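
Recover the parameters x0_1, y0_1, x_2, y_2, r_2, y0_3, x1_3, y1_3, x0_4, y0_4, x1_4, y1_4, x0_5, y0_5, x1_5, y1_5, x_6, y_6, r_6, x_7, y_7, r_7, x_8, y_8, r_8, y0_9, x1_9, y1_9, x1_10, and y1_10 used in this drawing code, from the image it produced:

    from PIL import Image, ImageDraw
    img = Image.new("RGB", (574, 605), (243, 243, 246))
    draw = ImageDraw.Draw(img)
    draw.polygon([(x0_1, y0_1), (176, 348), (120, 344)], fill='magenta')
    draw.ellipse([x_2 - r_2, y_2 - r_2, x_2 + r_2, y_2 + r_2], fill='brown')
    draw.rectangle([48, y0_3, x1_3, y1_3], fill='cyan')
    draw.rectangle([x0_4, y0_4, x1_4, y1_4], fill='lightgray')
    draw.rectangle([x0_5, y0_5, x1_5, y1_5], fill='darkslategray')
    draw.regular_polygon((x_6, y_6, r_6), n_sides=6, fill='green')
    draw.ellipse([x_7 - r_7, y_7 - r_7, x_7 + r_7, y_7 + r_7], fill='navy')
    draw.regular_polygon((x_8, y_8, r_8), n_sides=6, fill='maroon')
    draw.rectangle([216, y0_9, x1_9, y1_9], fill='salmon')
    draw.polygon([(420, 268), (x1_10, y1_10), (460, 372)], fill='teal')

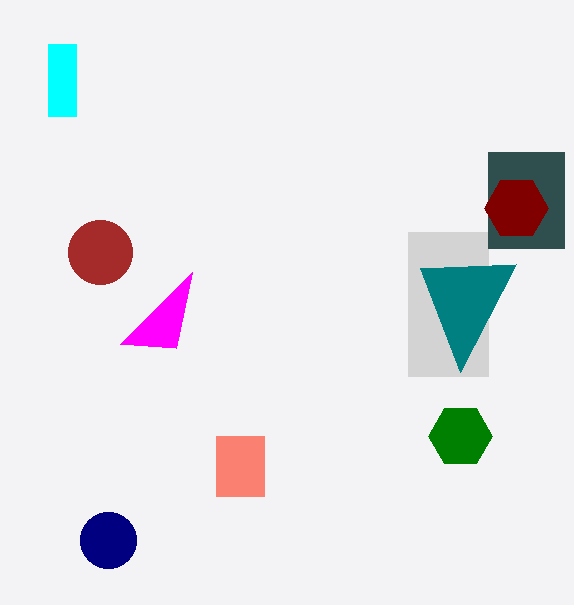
x0_1 = 192
y0_1 = 272
x_2 = 100
y_2 = 252
r_2 = 32
y0_3 = 44
x1_3 = 76
y1_3 = 116
x0_4 = 408
y0_4 = 232
x1_4 = 488
y1_4 = 376
x0_5 = 488
y0_5 = 152
x1_5 = 564
y1_5 = 248
x_6 = 460
y_6 = 436
r_6 = 32
x_7 = 108
y_7 = 540
r_7 = 28
x_8 = 516
y_8 = 208
r_8 = 32
y0_9 = 436
x1_9 = 264
y1_9 = 496
x1_10 = 516
y1_10 = 264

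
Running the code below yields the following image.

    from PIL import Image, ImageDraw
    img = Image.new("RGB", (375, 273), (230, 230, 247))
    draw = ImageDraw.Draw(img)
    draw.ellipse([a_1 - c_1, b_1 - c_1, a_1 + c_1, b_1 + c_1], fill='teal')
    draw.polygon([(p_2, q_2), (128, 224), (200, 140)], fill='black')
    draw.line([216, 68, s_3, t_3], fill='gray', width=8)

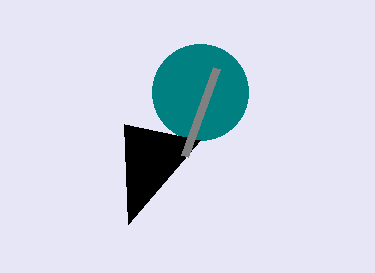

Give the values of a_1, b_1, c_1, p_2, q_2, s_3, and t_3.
a_1 = 200; b_1 = 92; c_1 = 48; p_2 = 124; q_2 = 124; s_3 = 184; t_3 = 156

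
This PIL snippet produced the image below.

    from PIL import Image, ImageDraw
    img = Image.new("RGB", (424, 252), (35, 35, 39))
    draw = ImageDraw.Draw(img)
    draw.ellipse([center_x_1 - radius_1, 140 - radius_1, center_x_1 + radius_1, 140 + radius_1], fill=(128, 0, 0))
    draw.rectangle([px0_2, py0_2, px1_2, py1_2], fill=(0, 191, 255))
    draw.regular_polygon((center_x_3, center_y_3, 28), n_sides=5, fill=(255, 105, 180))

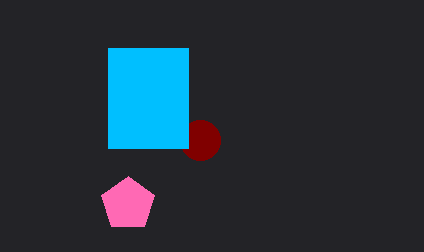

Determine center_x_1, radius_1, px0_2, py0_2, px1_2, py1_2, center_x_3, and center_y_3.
center_x_1 = 200, radius_1 = 20, px0_2 = 108, py0_2 = 48, px1_2 = 188, py1_2 = 148, center_x_3 = 128, center_y_3 = 204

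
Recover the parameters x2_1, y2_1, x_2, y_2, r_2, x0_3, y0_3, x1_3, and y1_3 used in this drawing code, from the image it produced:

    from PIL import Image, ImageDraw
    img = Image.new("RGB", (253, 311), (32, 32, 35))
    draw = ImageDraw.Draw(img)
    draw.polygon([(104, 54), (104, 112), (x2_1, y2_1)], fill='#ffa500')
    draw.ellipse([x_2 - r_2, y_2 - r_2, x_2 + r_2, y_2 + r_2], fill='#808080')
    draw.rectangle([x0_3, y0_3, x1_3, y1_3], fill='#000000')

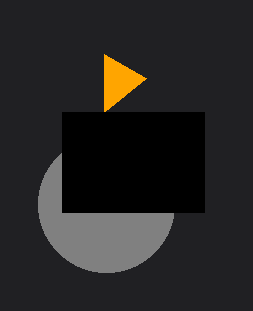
x2_1 = 146
y2_1 = 78
x_2 = 106
y_2 = 204
r_2 = 68
x0_3 = 62
y0_3 = 112
x1_3 = 204
y1_3 = 212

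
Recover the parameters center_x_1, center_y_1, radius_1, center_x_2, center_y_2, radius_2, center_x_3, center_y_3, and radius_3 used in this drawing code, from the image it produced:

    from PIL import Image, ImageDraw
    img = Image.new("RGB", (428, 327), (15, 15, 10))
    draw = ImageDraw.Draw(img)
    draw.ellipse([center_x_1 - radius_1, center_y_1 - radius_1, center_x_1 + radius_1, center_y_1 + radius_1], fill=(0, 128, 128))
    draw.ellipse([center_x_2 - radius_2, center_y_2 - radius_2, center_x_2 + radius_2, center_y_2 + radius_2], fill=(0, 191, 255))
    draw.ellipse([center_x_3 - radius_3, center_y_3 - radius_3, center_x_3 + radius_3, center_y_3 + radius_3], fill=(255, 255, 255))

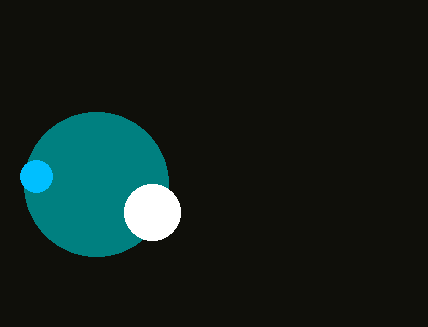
center_x_1 = 96; center_y_1 = 184; radius_1 = 72; center_x_2 = 36; center_y_2 = 176; radius_2 = 16; center_x_3 = 152; center_y_3 = 212; radius_3 = 28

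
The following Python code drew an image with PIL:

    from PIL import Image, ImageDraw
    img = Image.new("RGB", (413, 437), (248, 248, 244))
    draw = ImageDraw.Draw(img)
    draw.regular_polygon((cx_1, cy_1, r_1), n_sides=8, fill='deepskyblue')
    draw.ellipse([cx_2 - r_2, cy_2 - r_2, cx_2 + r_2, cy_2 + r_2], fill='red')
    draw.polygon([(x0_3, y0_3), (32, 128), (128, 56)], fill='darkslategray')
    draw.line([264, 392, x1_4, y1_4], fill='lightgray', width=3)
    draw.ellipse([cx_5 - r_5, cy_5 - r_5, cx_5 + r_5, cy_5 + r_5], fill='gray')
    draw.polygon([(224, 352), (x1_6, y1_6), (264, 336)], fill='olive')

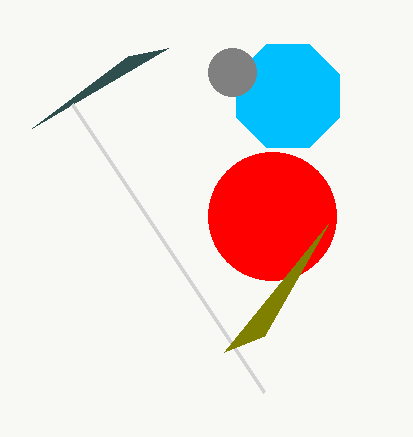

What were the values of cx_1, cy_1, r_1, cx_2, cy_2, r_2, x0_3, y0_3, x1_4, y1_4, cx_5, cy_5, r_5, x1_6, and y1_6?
cx_1 = 288, cy_1 = 96, r_1 = 56, cx_2 = 272, cy_2 = 216, r_2 = 64, x0_3 = 168, y0_3 = 48, x1_4 = 72, y1_4 = 104, cx_5 = 232, cy_5 = 72, r_5 = 24, x1_6 = 328, y1_6 = 224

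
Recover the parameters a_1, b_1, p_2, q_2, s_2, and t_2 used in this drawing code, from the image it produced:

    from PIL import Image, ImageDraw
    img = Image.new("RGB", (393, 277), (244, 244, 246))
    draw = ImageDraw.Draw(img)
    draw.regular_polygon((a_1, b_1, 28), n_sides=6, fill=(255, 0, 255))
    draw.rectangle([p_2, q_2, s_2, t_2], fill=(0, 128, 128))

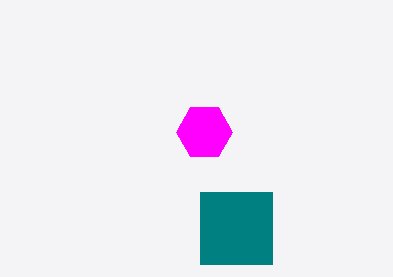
a_1 = 204, b_1 = 132, p_2 = 200, q_2 = 192, s_2 = 272, t_2 = 264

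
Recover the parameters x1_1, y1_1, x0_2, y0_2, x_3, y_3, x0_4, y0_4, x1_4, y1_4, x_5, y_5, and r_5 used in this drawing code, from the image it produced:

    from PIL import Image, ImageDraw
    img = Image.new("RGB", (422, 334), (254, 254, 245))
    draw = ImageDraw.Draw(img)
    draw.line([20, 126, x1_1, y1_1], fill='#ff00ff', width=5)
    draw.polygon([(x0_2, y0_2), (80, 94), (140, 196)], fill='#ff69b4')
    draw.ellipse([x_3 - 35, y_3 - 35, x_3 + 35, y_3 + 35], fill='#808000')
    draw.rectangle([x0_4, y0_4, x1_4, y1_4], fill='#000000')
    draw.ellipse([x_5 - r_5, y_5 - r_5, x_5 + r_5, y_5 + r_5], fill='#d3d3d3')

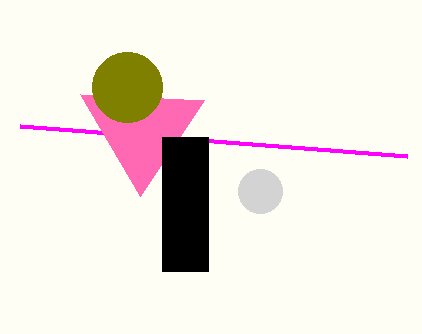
x1_1 = 407
y1_1 = 156
x0_2 = 204
y0_2 = 100
x_3 = 127
y_3 = 87
x0_4 = 162
y0_4 = 137
x1_4 = 208
y1_4 = 271
x_5 = 260
y_5 = 191
r_5 = 22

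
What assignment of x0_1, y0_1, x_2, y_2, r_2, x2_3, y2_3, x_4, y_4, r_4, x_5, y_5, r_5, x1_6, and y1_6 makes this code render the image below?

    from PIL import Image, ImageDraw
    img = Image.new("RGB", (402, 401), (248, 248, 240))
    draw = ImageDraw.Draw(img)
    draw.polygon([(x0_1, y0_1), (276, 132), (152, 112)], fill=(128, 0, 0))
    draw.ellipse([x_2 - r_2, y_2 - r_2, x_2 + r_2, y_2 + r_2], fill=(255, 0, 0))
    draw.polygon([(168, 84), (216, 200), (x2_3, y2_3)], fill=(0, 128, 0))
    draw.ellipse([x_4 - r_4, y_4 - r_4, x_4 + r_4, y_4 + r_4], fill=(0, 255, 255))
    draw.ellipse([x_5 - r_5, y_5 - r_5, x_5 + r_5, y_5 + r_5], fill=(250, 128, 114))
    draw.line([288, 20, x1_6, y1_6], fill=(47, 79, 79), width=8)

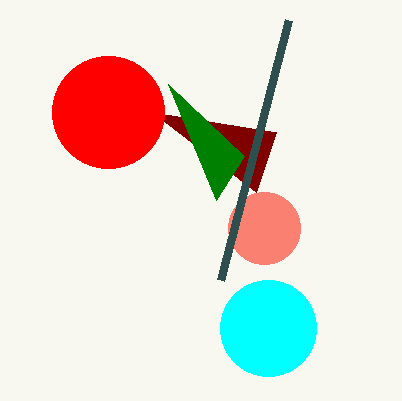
x0_1 = 256; y0_1 = 192; x_2 = 108; y_2 = 112; r_2 = 56; x2_3 = 244; y2_3 = 156; x_4 = 268; y_4 = 328; r_4 = 48; x_5 = 264; y_5 = 228; r_5 = 36; x1_6 = 220; y1_6 = 280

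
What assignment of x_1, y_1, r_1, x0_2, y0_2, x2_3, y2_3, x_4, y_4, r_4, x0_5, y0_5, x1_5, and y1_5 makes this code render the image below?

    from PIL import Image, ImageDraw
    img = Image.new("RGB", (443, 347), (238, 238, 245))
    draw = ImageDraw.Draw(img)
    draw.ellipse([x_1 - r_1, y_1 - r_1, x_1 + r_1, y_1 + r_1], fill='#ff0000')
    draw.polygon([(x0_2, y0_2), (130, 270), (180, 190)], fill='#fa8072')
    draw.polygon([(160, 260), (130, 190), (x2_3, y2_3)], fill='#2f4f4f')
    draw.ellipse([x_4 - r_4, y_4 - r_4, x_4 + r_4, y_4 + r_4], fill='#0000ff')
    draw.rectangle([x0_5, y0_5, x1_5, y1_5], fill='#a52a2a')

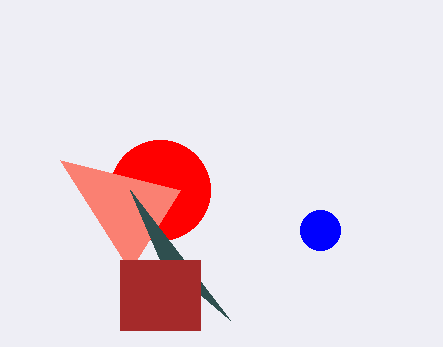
x_1 = 160; y_1 = 190; r_1 = 50; x0_2 = 60; y0_2 = 160; x2_3 = 230; y2_3 = 320; x_4 = 320; y_4 = 230; r_4 = 20; x0_5 = 120; y0_5 = 260; x1_5 = 200; y1_5 = 330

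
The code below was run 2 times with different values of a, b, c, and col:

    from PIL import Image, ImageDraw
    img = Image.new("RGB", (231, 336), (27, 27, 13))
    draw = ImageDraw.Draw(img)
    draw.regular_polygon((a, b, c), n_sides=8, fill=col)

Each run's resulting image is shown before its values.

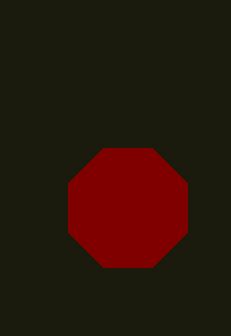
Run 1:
a = 128; b = 208; c = 64; col = 'maroon'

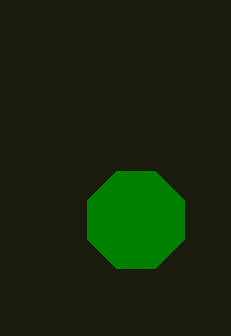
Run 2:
a = 136; b = 220; c = 52; col = 'green'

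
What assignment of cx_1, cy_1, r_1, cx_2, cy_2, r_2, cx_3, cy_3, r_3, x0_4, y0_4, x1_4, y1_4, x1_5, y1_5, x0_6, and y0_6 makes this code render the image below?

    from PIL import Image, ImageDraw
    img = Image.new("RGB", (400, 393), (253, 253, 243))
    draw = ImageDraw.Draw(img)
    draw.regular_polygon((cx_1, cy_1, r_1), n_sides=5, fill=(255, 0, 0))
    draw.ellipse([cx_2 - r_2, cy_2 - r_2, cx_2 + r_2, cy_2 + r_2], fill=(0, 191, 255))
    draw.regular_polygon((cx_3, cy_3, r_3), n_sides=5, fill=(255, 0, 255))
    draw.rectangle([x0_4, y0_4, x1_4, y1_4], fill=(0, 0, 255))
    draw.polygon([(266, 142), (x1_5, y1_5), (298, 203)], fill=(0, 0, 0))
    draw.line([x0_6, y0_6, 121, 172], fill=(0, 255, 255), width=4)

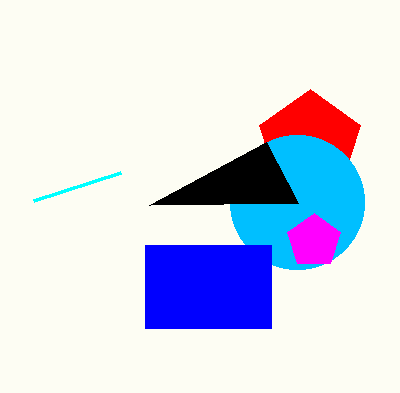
cx_1 = 310; cy_1 = 142; r_1 = 53; cx_2 = 297; cy_2 = 202; r_2 = 67; cx_3 = 314; cy_3 = 241; r_3 = 28; x0_4 = 145; y0_4 = 245; x1_4 = 271; y1_4 = 328; x1_5 = 149; y1_5 = 205; x0_6 = 34; y0_6 = 200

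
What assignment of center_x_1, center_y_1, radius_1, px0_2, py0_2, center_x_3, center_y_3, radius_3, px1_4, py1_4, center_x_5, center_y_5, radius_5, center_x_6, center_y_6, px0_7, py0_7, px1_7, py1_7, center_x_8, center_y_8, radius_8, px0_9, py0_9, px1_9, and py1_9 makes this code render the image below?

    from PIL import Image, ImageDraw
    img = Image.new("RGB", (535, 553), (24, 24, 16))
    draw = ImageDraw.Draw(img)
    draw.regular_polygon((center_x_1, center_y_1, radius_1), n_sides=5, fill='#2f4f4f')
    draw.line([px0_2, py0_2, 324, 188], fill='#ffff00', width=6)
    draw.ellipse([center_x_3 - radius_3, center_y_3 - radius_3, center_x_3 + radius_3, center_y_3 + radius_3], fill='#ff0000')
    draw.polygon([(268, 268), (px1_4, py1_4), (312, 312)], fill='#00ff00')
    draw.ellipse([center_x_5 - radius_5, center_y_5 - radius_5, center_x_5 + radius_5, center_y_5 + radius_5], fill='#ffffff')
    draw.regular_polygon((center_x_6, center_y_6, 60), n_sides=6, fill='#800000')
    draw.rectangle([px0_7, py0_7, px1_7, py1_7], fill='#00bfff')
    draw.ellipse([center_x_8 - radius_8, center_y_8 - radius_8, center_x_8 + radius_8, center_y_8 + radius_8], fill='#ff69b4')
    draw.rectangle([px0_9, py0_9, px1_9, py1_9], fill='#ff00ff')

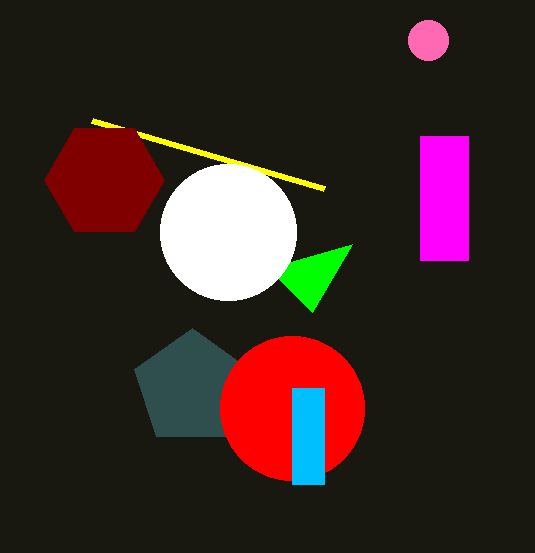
center_x_1 = 192
center_y_1 = 388
radius_1 = 60
px0_2 = 92
py0_2 = 120
center_x_3 = 292
center_y_3 = 408
radius_3 = 72
px1_4 = 352
py1_4 = 244
center_x_5 = 228
center_y_5 = 232
radius_5 = 68
center_x_6 = 104
center_y_6 = 180
px0_7 = 292
py0_7 = 388
px1_7 = 324
py1_7 = 484
center_x_8 = 428
center_y_8 = 40
radius_8 = 20
px0_9 = 420
py0_9 = 136
px1_9 = 468
py1_9 = 260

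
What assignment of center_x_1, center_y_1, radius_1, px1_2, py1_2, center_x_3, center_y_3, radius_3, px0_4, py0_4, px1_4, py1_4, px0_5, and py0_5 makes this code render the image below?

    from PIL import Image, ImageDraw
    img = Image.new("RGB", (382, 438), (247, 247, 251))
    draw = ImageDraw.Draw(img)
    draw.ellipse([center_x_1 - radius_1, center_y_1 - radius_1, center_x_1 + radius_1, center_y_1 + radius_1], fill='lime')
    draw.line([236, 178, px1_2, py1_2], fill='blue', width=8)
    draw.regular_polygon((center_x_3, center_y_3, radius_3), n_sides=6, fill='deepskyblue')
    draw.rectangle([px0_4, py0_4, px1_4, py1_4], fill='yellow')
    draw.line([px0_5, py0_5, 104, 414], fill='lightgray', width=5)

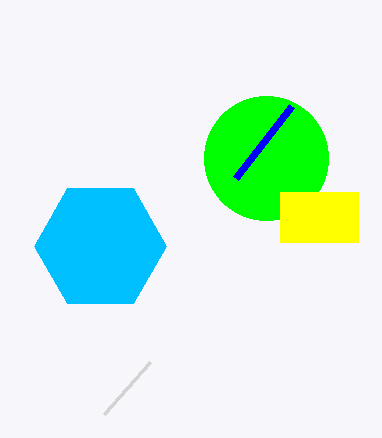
center_x_1 = 266
center_y_1 = 158
radius_1 = 62
px1_2 = 292
py1_2 = 106
center_x_3 = 100
center_y_3 = 246
radius_3 = 66
px0_4 = 280
py0_4 = 192
px1_4 = 358
py1_4 = 242
px0_5 = 150
py0_5 = 362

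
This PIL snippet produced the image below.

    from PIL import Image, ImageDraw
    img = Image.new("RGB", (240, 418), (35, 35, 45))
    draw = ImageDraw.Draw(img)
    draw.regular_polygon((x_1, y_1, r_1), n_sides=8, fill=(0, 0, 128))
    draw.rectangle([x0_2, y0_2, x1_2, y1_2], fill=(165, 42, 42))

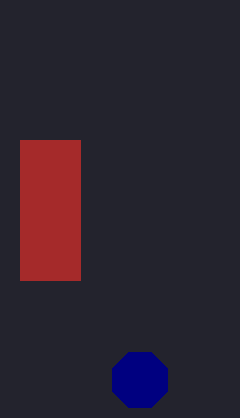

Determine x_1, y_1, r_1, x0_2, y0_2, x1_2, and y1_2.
x_1 = 140; y_1 = 380; r_1 = 30; x0_2 = 20; y0_2 = 140; x1_2 = 80; y1_2 = 280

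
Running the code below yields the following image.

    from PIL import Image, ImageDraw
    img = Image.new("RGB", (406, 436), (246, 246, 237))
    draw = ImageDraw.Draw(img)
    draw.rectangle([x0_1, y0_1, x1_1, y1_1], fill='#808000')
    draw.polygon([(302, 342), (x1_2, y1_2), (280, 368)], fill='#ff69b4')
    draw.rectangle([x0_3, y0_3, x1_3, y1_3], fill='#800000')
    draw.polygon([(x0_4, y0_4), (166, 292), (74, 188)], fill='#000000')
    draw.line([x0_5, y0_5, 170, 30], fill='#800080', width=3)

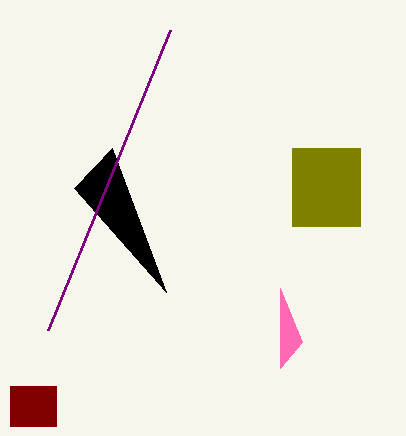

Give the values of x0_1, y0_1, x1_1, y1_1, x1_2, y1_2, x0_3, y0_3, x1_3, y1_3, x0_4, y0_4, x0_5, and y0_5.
x0_1 = 292
y0_1 = 148
x1_1 = 360
y1_1 = 226
x1_2 = 280
y1_2 = 288
x0_3 = 10
y0_3 = 386
x1_3 = 56
y1_3 = 426
x0_4 = 112
y0_4 = 148
x0_5 = 48
y0_5 = 330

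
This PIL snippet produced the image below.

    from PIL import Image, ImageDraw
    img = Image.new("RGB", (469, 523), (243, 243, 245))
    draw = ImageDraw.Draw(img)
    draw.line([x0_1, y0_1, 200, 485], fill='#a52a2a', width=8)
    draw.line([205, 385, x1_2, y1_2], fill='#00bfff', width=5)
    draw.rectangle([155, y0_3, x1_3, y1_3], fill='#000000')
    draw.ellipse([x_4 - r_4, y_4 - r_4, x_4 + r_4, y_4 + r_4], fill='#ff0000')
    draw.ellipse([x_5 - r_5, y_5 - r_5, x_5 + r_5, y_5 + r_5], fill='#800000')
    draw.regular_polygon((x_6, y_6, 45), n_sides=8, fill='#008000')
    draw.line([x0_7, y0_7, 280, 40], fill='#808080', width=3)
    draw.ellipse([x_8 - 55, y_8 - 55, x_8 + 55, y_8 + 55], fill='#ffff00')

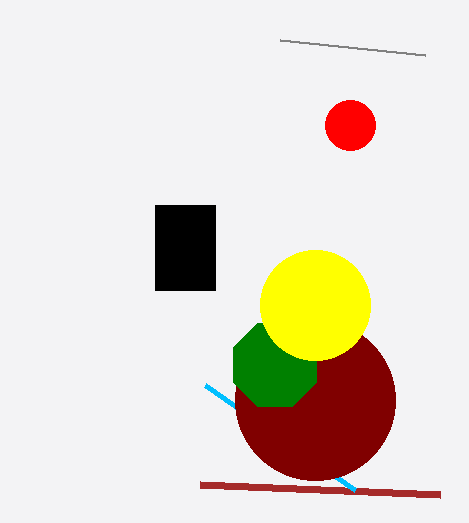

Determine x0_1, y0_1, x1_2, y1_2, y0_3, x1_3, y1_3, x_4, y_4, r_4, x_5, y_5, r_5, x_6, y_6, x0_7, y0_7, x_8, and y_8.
x0_1 = 440, y0_1 = 495, x1_2 = 355, y1_2 = 490, y0_3 = 205, x1_3 = 215, y1_3 = 290, x_4 = 350, y_4 = 125, r_4 = 25, x_5 = 315, y_5 = 400, r_5 = 80, x_6 = 275, y_6 = 365, x0_7 = 425, y0_7 = 55, x_8 = 315, y_8 = 305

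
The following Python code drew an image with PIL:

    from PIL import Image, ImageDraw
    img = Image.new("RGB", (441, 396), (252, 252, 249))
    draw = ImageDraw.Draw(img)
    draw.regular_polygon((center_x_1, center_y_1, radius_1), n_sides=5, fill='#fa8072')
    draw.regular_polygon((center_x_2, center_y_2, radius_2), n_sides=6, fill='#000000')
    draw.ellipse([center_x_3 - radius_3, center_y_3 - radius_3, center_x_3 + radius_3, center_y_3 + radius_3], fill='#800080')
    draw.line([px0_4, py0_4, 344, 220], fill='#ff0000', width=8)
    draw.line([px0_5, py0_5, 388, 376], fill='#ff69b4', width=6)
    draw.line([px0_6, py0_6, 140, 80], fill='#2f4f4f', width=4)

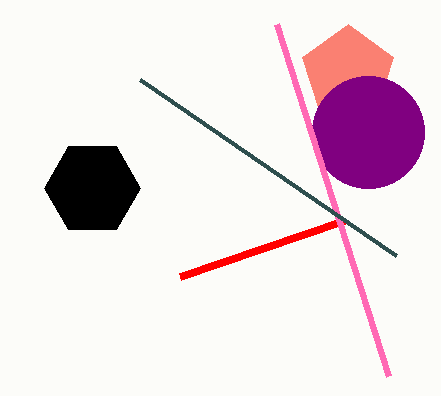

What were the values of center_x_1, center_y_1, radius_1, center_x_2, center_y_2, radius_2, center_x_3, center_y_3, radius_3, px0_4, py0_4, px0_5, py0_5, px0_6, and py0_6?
center_x_1 = 348, center_y_1 = 72, radius_1 = 48, center_x_2 = 92, center_y_2 = 188, radius_2 = 48, center_x_3 = 368, center_y_3 = 132, radius_3 = 56, px0_4 = 180, py0_4 = 276, px0_5 = 276, py0_5 = 24, px0_6 = 396, py0_6 = 256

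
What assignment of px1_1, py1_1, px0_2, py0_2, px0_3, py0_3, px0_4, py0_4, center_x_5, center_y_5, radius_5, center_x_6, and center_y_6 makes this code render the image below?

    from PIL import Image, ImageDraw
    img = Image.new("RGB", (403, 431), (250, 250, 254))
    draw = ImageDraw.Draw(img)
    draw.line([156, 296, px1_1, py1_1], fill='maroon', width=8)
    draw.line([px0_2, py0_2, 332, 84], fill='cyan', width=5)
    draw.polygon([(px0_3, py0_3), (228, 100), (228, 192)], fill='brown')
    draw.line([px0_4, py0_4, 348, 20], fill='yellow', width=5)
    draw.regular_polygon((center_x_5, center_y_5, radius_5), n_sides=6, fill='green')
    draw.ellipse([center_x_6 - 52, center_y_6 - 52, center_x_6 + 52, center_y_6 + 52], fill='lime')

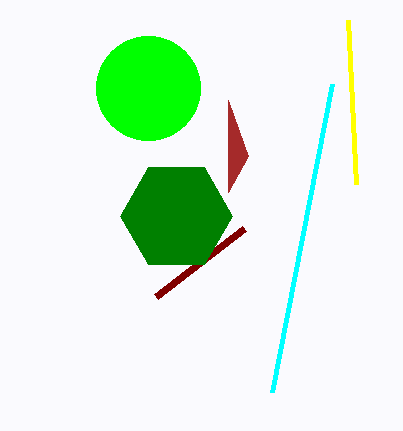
px1_1 = 244
py1_1 = 228
px0_2 = 272
py0_2 = 392
px0_3 = 248
py0_3 = 156
px0_4 = 356
py0_4 = 184
center_x_5 = 176
center_y_5 = 216
radius_5 = 56
center_x_6 = 148
center_y_6 = 88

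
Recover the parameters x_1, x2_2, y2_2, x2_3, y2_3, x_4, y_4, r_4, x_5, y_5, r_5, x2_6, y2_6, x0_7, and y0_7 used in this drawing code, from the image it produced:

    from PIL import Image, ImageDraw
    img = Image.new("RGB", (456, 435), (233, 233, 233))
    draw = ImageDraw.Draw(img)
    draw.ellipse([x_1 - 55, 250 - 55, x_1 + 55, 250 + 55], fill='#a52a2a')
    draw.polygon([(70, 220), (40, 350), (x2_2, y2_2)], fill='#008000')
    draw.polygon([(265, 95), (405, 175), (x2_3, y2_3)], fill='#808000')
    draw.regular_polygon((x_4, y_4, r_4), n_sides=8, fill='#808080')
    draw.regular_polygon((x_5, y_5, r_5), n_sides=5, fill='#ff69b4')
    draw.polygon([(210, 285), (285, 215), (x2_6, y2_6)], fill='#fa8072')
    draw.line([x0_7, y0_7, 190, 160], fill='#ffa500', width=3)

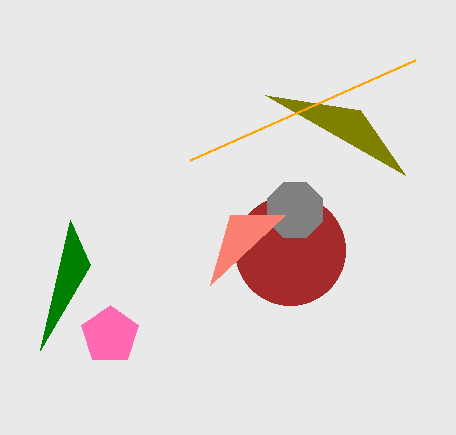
x_1 = 290, x2_2 = 90, y2_2 = 265, x2_3 = 360, y2_3 = 110, x_4 = 295, y_4 = 210, r_4 = 30, x_5 = 110, y_5 = 335, r_5 = 30, x2_6 = 230, y2_6 = 215, x0_7 = 415, y0_7 = 60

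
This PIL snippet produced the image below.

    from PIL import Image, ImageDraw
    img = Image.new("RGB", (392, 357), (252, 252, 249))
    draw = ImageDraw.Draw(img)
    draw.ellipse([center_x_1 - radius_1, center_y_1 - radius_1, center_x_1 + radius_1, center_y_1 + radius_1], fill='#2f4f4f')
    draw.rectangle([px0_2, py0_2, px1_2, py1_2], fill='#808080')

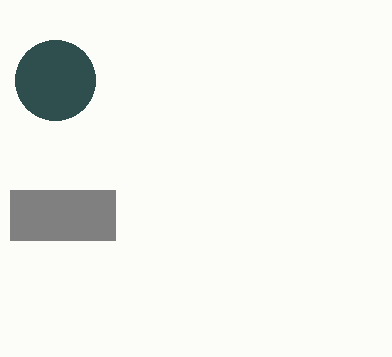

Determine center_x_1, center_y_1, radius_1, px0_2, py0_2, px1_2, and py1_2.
center_x_1 = 55
center_y_1 = 80
radius_1 = 40
px0_2 = 10
py0_2 = 190
px1_2 = 115
py1_2 = 240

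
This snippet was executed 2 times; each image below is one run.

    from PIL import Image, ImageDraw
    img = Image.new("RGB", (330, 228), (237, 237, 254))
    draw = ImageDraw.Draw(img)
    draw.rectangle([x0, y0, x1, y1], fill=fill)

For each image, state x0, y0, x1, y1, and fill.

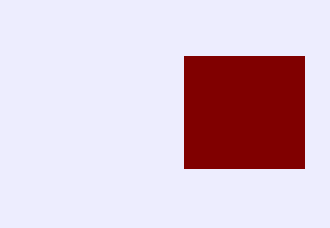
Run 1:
x0 = 184
y0 = 56
x1 = 304
y1 = 168
fill = 'maroon'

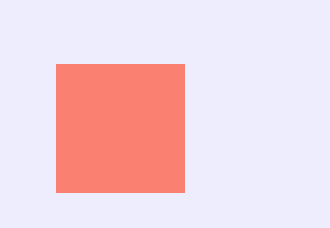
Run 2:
x0 = 56, y0 = 64, x1 = 184, y1 = 192, fill = 'salmon'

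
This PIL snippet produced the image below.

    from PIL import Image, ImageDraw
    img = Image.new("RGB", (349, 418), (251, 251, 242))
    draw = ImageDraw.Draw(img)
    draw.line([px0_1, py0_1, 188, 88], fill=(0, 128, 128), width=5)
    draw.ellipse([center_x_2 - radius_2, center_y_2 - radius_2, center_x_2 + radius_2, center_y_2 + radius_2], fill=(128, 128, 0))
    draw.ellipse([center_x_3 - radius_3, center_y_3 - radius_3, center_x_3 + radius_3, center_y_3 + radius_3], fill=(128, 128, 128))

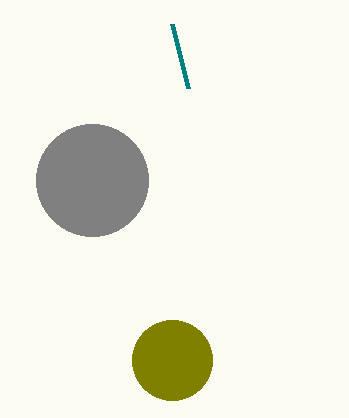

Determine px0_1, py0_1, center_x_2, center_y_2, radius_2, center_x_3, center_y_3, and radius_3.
px0_1 = 172, py0_1 = 24, center_x_2 = 172, center_y_2 = 360, radius_2 = 40, center_x_3 = 92, center_y_3 = 180, radius_3 = 56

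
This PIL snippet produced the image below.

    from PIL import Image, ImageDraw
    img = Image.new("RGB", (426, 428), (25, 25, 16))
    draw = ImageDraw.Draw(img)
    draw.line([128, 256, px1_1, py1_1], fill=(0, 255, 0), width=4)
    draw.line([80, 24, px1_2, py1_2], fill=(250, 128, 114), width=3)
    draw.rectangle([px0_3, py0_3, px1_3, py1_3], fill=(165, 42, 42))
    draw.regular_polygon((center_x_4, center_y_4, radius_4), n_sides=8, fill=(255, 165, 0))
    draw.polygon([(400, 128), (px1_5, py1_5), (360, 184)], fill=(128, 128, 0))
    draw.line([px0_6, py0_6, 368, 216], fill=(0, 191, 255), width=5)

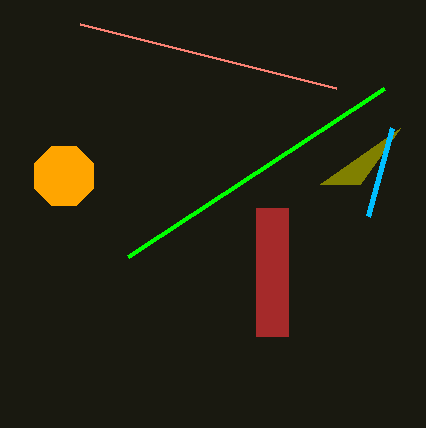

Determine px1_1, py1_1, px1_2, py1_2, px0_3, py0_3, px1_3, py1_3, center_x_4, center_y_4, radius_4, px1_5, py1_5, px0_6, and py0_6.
px1_1 = 384
py1_1 = 88
px1_2 = 336
py1_2 = 88
px0_3 = 256
py0_3 = 208
px1_3 = 288
py1_3 = 336
center_x_4 = 64
center_y_4 = 176
radius_4 = 32
px1_5 = 320
py1_5 = 184
px0_6 = 392
py0_6 = 128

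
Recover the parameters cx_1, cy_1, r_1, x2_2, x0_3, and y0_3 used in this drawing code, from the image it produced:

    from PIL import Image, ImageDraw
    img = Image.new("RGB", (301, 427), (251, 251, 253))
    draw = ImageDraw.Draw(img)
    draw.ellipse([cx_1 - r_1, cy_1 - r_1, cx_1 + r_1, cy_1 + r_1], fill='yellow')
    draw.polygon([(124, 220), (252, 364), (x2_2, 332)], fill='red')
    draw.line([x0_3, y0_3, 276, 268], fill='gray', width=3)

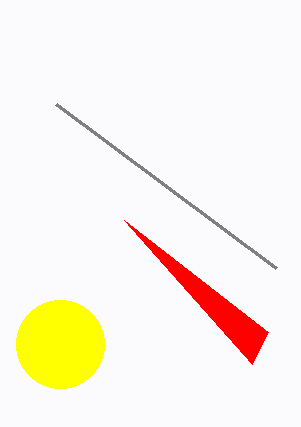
cx_1 = 60
cy_1 = 344
r_1 = 44
x2_2 = 268
x0_3 = 56
y0_3 = 104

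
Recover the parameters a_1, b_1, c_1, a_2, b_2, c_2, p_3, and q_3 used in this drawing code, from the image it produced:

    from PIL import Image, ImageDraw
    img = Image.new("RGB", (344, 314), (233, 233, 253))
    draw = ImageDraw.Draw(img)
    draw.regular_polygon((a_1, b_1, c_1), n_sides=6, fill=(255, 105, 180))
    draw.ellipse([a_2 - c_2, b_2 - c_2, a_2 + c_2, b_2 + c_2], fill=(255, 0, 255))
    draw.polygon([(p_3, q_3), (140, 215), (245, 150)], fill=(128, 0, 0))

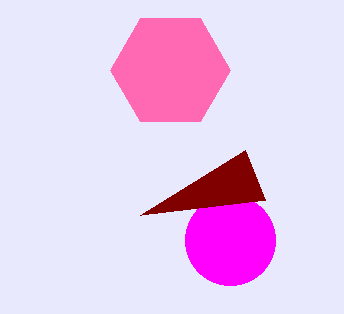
a_1 = 170
b_1 = 70
c_1 = 60
a_2 = 230
b_2 = 240
c_2 = 45
p_3 = 265
q_3 = 200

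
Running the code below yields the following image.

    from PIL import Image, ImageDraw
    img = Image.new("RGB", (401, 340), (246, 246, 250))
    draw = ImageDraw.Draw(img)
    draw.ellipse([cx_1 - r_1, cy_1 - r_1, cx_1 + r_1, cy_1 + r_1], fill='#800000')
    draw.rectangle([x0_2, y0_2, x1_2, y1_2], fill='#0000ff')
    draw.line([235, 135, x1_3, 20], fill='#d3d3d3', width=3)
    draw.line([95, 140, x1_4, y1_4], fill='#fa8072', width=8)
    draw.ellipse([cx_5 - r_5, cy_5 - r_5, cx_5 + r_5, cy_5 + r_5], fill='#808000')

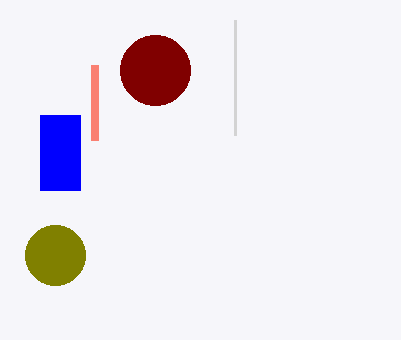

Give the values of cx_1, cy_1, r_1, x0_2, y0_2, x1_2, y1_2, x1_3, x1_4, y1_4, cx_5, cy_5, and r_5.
cx_1 = 155
cy_1 = 70
r_1 = 35
x0_2 = 40
y0_2 = 115
x1_2 = 80
y1_2 = 190
x1_3 = 235
x1_4 = 95
y1_4 = 65
cx_5 = 55
cy_5 = 255
r_5 = 30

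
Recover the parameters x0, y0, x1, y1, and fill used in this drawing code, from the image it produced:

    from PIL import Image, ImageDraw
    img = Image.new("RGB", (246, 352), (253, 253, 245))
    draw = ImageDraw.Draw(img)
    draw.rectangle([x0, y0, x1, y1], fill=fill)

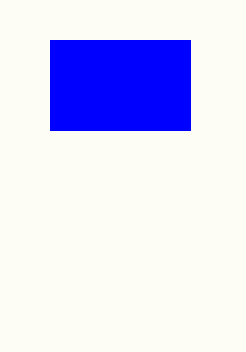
x0 = 50, y0 = 40, x1 = 190, y1 = 130, fill = 'blue'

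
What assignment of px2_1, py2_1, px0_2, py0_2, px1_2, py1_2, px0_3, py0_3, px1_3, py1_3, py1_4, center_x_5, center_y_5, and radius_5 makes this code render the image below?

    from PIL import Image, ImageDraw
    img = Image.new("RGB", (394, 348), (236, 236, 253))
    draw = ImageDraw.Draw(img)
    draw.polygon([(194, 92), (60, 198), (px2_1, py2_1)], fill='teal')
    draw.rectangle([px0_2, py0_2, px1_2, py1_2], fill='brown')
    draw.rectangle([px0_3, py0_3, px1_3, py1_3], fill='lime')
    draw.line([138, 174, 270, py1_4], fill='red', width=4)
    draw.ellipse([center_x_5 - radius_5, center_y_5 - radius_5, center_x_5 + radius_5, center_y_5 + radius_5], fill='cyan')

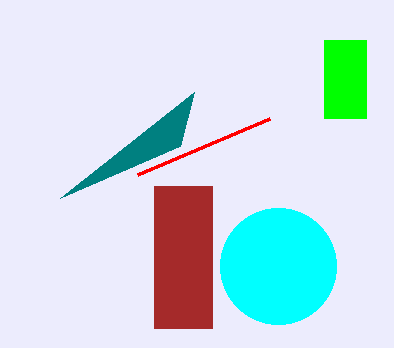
px2_1 = 180
py2_1 = 146
px0_2 = 154
py0_2 = 186
px1_2 = 212
py1_2 = 328
px0_3 = 324
py0_3 = 40
px1_3 = 366
py1_3 = 118
py1_4 = 118
center_x_5 = 278
center_y_5 = 266
radius_5 = 58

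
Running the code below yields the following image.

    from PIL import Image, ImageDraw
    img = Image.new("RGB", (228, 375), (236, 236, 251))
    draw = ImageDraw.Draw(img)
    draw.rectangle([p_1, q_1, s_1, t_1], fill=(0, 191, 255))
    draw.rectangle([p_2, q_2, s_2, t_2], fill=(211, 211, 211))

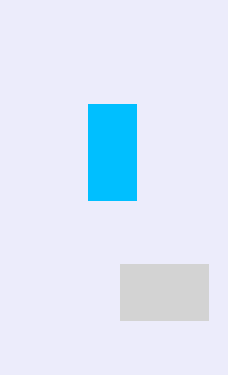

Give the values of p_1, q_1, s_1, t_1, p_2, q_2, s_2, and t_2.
p_1 = 88, q_1 = 104, s_1 = 136, t_1 = 200, p_2 = 120, q_2 = 264, s_2 = 208, t_2 = 320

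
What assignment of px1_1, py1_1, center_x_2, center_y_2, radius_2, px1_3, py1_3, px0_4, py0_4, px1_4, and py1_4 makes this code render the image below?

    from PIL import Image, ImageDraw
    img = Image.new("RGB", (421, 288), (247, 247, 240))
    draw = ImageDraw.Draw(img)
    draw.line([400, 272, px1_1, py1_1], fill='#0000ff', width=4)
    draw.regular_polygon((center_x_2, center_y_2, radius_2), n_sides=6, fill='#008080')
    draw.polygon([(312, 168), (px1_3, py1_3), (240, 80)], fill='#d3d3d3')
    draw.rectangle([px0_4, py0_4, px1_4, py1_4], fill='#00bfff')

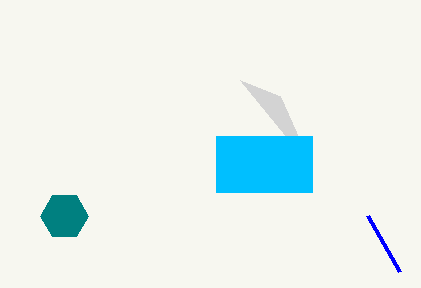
px1_1 = 368
py1_1 = 216
center_x_2 = 64
center_y_2 = 216
radius_2 = 24
px1_3 = 280
py1_3 = 96
px0_4 = 216
py0_4 = 136
px1_4 = 312
py1_4 = 192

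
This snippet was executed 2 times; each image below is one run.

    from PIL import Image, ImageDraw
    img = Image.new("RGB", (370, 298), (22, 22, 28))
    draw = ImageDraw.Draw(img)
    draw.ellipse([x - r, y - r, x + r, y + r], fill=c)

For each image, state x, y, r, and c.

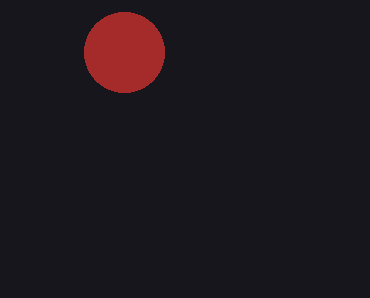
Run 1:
x = 124; y = 52; r = 40; c = 'brown'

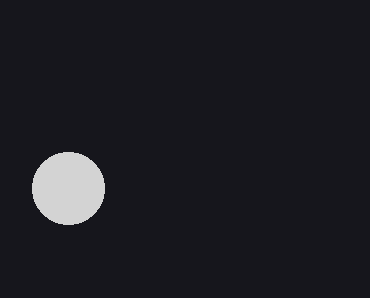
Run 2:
x = 68, y = 188, r = 36, c = 'lightgray'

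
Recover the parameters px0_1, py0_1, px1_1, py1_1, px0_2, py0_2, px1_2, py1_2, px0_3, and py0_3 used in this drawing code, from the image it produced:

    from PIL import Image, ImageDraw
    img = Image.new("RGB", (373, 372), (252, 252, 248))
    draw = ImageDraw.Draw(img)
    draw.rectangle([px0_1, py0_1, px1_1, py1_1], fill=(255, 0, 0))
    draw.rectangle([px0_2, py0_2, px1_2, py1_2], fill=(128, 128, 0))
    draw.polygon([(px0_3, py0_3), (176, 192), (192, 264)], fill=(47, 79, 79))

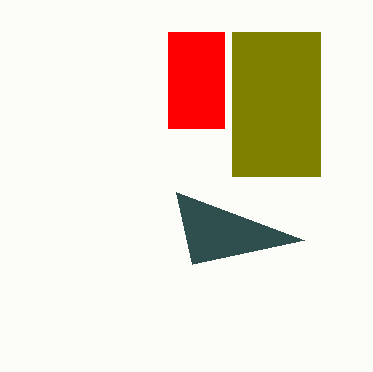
px0_1 = 168, py0_1 = 32, px1_1 = 224, py1_1 = 128, px0_2 = 232, py0_2 = 32, px1_2 = 320, py1_2 = 176, px0_3 = 304, py0_3 = 240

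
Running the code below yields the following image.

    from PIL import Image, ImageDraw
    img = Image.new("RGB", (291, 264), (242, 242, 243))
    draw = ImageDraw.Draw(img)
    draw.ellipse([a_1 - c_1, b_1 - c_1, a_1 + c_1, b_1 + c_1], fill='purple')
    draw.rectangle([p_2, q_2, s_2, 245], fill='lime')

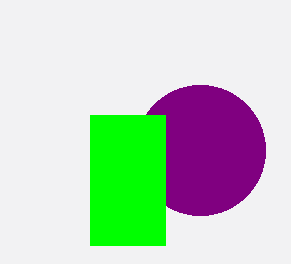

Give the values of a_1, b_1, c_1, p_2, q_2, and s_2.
a_1 = 200, b_1 = 150, c_1 = 65, p_2 = 90, q_2 = 115, s_2 = 165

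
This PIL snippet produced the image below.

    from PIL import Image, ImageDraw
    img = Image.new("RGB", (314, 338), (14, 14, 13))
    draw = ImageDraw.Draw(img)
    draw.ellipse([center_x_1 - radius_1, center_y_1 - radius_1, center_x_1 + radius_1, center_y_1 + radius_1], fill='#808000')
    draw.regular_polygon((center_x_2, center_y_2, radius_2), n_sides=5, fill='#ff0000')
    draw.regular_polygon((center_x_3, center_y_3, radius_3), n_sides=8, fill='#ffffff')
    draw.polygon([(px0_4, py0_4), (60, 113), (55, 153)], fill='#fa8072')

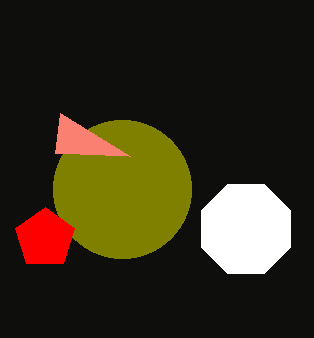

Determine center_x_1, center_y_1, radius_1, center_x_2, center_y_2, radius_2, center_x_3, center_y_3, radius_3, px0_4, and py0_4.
center_x_1 = 122; center_y_1 = 189; radius_1 = 69; center_x_2 = 45; center_y_2 = 238; radius_2 = 31; center_x_3 = 246; center_y_3 = 229; radius_3 = 48; px0_4 = 130; py0_4 = 156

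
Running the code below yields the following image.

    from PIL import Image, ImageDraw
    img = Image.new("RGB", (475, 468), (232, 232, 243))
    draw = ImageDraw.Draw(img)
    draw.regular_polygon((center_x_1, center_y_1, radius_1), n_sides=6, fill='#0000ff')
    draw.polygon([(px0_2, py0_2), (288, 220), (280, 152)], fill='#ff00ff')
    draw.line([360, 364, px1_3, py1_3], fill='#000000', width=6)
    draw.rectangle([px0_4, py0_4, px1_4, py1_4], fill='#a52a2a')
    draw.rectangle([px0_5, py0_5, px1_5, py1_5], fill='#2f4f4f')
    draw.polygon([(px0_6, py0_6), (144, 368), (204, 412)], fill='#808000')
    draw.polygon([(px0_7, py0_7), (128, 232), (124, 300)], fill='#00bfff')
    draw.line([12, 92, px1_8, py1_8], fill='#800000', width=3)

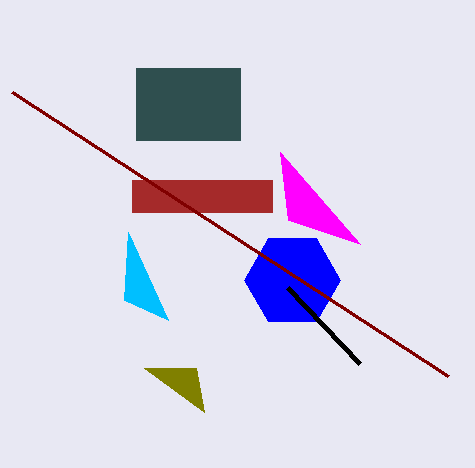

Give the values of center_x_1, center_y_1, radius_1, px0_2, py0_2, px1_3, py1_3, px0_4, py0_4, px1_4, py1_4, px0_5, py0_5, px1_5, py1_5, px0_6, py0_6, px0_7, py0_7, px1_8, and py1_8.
center_x_1 = 292
center_y_1 = 280
radius_1 = 48
px0_2 = 360
py0_2 = 244
px1_3 = 288
py1_3 = 288
px0_4 = 132
py0_4 = 180
px1_4 = 272
py1_4 = 212
px0_5 = 136
py0_5 = 68
px1_5 = 240
py1_5 = 140
px0_6 = 196
py0_6 = 368
px0_7 = 168
py0_7 = 320
px1_8 = 448
py1_8 = 376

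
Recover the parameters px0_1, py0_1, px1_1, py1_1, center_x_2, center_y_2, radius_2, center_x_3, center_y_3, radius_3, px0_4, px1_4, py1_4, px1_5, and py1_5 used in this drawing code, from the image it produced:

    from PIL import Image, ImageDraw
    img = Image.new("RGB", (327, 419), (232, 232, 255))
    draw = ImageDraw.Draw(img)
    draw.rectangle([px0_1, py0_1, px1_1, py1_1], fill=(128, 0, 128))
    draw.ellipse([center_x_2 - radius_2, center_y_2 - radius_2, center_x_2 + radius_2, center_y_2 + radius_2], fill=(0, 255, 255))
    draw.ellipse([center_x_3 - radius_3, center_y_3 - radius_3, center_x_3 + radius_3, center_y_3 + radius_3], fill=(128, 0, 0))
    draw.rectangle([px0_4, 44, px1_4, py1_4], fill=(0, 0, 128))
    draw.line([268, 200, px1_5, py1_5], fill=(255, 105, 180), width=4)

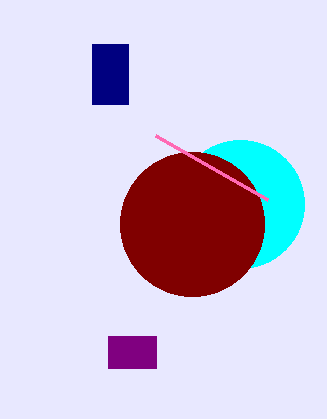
px0_1 = 108, py0_1 = 336, px1_1 = 156, py1_1 = 368, center_x_2 = 240, center_y_2 = 204, radius_2 = 64, center_x_3 = 192, center_y_3 = 224, radius_3 = 72, px0_4 = 92, px1_4 = 128, py1_4 = 104, px1_5 = 156, py1_5 = 136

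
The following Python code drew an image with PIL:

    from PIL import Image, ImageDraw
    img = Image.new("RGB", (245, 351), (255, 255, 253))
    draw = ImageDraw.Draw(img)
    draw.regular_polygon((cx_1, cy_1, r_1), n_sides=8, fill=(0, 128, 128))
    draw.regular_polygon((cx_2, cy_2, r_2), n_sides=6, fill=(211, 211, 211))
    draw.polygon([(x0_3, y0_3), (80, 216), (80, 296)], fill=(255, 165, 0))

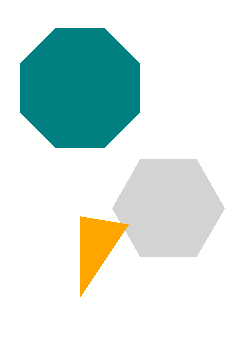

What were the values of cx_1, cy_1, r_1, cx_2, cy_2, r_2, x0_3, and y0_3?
cx_1 = 80, cy_1 = 88, r_1 = 64, cx_2 = 168, cy_2 = 208, r_2 = 56, x0_3 = 128, y0_3 = 224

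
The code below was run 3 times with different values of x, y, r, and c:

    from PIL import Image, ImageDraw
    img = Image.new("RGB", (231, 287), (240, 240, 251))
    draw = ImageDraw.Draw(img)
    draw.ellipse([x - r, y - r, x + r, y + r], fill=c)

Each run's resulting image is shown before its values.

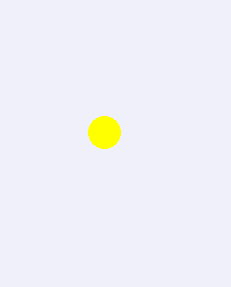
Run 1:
x = 104, y = 132, r = 16, c = 'yellow'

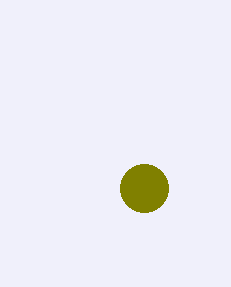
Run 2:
x = 144; y = 188; r = 24; c = 'olive'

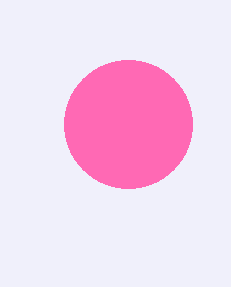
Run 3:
x = 128; y = 124; r = 64; c = 'hotpink'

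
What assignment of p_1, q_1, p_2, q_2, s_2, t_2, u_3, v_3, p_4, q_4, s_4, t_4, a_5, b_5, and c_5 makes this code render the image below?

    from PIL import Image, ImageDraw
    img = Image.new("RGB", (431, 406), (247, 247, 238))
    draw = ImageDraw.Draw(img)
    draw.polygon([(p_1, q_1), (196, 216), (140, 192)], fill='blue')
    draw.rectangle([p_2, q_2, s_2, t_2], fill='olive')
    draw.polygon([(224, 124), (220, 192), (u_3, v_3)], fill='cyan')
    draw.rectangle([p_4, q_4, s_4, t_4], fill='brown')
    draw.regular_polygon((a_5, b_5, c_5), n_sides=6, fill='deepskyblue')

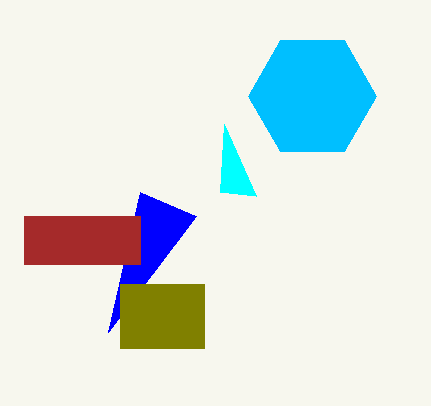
p_1 = 108
q_1 = 332
p_2 = 120
q_2 = 284
s_2 = 204
t_2 = 348
u_3 = 256
v_3 = 196
p_4 = 24
q_4 = 216
s_4 = 140
t_4 = 264
a_5 = 312
b_5 = 96
c_5 = 64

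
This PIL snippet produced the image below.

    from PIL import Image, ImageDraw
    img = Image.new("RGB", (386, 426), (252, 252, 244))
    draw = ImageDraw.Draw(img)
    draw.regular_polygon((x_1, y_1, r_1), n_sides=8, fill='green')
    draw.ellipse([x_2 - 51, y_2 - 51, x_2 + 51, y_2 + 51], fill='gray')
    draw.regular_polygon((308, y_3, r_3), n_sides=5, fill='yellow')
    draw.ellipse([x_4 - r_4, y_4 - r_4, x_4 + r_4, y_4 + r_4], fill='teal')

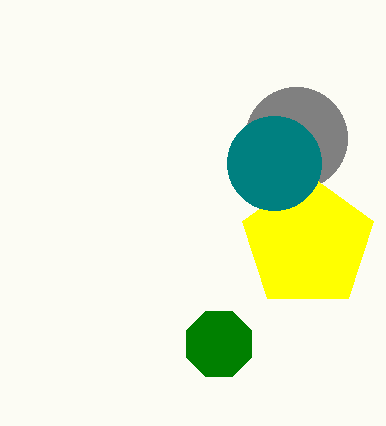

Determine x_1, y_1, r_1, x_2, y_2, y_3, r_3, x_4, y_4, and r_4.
x_1 = 219
y_1 = 344
r_1 = 35
x_2 = 296
y_2 = 138
y_3 = 243
r_3 = 69
x_4 = 274
y_4 = 163
r_4 = 47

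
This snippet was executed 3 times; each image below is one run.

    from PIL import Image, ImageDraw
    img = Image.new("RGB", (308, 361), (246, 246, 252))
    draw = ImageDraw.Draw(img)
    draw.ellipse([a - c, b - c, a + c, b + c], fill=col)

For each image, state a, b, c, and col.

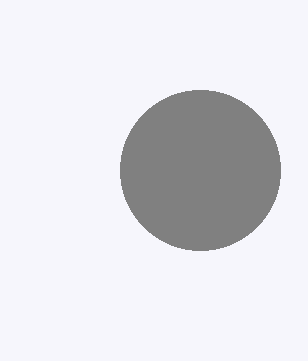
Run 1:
a = 200
b = 170
c = 80
col = 'gray'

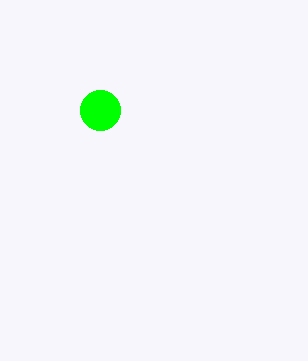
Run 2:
a = 100, b = 110, c = 20, col = 'lime'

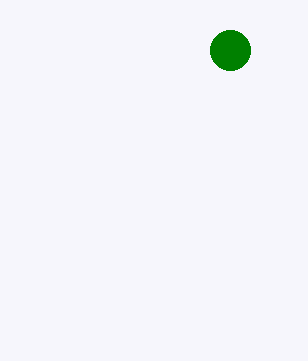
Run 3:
a = 230; b = 50; c = 20; col = 'green'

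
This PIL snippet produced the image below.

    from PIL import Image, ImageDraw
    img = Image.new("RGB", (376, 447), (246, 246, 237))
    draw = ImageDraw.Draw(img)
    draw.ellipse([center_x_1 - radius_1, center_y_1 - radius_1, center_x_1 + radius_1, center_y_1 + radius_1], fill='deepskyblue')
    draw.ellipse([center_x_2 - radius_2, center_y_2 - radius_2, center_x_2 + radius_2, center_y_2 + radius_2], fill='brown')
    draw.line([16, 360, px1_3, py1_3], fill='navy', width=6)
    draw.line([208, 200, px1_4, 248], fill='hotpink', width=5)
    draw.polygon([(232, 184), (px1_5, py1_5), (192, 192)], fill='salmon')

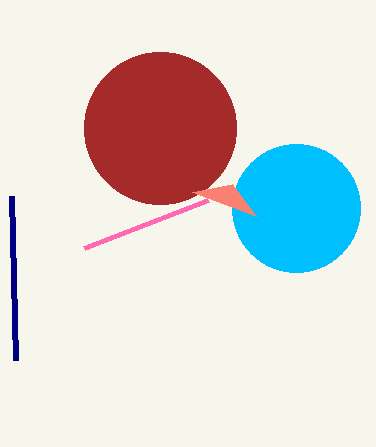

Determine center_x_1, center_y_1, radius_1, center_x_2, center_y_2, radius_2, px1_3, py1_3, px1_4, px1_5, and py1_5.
center_x_1 = 296, center_y_1 = 208, radius_1 = 64, center_x_2 = 160, center_y_2 = 128, radius_2 = 76, px1_3 = 12, py1_3 = 196, px1_4 = 84, px1_5 = 256, py1_5 = 216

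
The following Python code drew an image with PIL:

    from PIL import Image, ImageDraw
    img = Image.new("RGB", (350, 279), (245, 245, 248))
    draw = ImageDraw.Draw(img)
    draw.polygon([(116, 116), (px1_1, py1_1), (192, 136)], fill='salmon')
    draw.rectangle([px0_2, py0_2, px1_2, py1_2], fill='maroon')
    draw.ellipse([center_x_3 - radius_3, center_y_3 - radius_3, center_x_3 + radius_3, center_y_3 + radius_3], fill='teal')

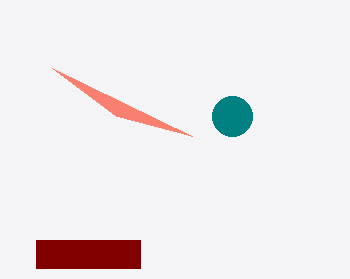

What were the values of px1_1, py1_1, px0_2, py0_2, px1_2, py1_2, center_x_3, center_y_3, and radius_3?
px1_1 = 52
py1_1 = 68
px0_2 = 36
py0_2 = 240
px1_2 = 140
py1_2 = 268
center_x_3 = 232
center_y_3 = 116
radius_3 = 20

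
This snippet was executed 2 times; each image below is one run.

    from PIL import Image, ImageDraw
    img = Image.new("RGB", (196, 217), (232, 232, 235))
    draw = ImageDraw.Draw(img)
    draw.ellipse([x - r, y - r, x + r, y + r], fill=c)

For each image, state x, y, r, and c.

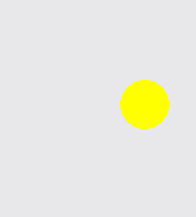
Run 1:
x = 144
y = 104
r = 24
c = 'yellow'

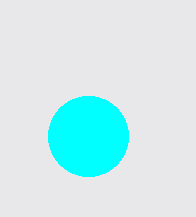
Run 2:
x = 88, y = 136, r = 40, c = 'cyan'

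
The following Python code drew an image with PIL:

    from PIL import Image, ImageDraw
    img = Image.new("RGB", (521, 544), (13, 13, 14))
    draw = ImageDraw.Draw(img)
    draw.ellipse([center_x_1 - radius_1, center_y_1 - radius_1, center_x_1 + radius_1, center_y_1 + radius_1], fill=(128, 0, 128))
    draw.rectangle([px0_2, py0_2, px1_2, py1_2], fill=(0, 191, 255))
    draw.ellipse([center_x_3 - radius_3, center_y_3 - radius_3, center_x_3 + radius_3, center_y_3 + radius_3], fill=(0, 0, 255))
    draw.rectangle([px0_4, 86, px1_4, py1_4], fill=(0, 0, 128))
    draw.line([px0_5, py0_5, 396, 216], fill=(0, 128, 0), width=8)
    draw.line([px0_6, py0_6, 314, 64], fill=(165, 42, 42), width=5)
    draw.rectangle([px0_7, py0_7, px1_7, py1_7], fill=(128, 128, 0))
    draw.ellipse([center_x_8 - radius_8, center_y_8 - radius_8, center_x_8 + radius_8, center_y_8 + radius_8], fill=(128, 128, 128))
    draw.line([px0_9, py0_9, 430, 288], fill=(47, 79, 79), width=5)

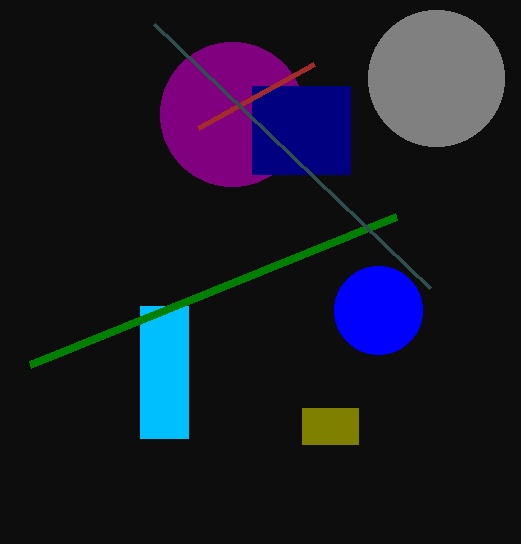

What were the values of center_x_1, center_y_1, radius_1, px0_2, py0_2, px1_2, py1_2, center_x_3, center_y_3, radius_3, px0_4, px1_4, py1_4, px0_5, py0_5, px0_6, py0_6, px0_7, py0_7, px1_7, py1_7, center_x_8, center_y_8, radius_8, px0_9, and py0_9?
center_x_1 = 232
center_y_1 = 114
radius_1 = 72
px0_2 = 140
py0_2 = 306
px1_2 = 188
py1_2 = 438
center_x_3 = 378
center_y_3 = 310
radius_3 = 44
px0_4 = 252
px1_4 = 350
py1_4 = 174
px0_5 = 30
py0_5 = 364
px0_6 = 198
py0_6 = 128
px0_7 = 302
py0_7 = 408
px1_7 = 358
py1_7 = 444
center_x_8 = 436
center_y_8 = 78
radius_8 = 68
px0_9 = 154
py0_9 = 24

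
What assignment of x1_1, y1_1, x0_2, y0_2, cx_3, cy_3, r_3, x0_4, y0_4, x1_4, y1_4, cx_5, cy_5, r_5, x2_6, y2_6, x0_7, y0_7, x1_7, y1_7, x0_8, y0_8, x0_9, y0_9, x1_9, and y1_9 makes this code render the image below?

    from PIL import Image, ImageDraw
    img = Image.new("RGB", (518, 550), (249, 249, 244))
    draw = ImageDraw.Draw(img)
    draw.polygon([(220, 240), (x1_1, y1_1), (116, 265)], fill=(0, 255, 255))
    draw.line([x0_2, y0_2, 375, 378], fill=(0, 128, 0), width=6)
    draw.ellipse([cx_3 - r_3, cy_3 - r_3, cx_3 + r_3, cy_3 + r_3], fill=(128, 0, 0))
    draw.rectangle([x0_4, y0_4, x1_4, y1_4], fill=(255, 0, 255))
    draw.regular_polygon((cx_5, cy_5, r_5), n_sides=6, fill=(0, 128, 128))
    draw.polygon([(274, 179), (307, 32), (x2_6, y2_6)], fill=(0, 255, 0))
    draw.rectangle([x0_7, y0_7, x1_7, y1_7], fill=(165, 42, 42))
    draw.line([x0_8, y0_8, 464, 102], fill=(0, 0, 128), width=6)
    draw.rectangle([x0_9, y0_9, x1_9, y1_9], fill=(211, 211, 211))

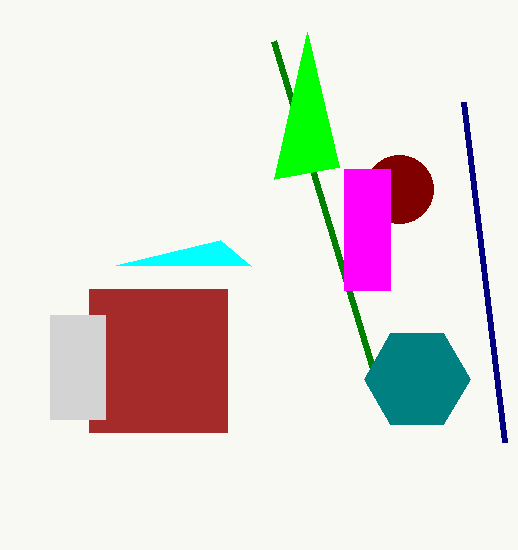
x1_1 = 251, y1_1 = 266, x0_2 = 273, y0_2 = 41, cx_3 = 399, cy_3 = 189, r_3 = 34, x0_4 = 344, y0_4 = 169, x1_4 = 390, y1_4 = 290, cx_5 = 417, cy_5 = 379, r_5 = 53, x2_6 = 339, y2_6 = 167, x0_7 = 89, y0_7 = 289, x1_7 = 227, y1_7 = 432, x0_8 = 505, y0_8 = 442, x0_9 = 50, y0_9 = 315, x1_9 = 105, y1_9 = 419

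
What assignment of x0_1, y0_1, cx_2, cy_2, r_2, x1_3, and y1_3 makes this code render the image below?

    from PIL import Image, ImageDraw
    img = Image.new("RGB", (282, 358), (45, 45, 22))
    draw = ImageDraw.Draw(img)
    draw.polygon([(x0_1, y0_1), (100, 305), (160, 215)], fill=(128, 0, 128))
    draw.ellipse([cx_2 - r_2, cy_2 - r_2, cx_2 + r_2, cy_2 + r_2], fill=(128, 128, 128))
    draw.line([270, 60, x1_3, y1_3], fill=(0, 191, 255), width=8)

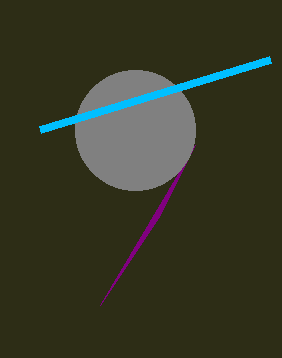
x0_1 = 195; y0_1 = 145; cx_2 = 135; cy_2 = 130; r_2 = 60; x1_3 = 40; y1_3 = 130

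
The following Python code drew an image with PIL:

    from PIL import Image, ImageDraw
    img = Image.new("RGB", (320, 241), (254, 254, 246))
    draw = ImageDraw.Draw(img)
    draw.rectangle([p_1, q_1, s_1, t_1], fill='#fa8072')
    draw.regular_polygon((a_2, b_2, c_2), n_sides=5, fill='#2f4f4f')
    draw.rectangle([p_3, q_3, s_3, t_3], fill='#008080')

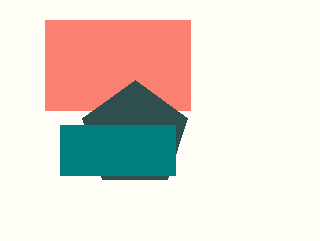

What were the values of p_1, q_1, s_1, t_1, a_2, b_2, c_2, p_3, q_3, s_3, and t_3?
p_1 = 45; q_1 = 20; s_1 = 190; t_1 = 110; a_2 = 135; b_2 = 135; c_2 = 55; p_3 = 60; q_3 = 125; s_3 = 175; t_3 = 175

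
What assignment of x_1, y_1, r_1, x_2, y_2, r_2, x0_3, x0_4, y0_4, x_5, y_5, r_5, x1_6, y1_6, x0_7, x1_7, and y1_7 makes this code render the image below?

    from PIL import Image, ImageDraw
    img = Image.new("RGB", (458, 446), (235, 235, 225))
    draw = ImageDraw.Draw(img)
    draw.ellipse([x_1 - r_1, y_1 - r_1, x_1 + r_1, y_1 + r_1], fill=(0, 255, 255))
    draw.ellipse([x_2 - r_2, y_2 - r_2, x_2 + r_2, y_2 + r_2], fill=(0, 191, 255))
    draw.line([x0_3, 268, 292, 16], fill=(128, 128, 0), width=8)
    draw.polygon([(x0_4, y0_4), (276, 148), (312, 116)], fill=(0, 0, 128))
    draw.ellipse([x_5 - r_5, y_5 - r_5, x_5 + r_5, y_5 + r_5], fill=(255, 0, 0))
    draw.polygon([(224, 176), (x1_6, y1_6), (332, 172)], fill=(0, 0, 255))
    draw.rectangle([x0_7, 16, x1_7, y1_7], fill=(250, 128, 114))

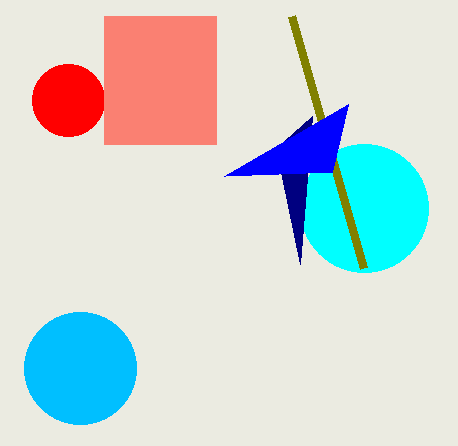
x_1 = 364; y_1 = 208; r_1 = 64; x_2 = 80; y_2 = 368; r_2 = 56; x0_3 = 364; x0_4 = 300; y0_4 = 264; x_5 = 68; y_5 = 100; r_5 = 36; x1_6 = 348; y1_6 = 104; x0_7 = 104; x1_7 = 216; y1_7 = 144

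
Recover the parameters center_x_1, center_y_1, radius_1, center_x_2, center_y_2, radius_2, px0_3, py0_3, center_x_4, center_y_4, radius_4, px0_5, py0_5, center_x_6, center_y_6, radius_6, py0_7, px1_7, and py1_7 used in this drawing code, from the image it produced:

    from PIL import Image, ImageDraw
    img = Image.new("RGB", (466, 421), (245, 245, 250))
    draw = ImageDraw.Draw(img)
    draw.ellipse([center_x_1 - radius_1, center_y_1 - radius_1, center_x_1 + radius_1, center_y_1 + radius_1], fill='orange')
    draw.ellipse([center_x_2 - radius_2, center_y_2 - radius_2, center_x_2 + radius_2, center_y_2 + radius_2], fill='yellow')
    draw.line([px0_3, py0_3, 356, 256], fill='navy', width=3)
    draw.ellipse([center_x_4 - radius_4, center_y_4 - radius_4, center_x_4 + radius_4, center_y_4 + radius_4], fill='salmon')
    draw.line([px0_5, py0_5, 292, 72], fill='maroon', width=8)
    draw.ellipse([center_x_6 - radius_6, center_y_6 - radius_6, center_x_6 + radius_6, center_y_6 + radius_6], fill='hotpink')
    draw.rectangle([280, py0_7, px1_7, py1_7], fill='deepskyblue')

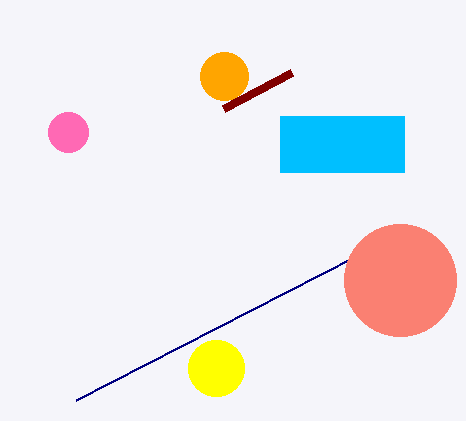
center_x_1 = 224, center_y_1 = 76, radius_1 = 24, center_x_2 = 216, center_y_2 = 368, radius_2 = 28, px0_3 = 76, py0_3 = 400, center_x_4 = 400, center_y_4 = 280, radius_4 = 56, px0_5 = 224, py0_5 = 108, center_x_6 = 68, center_y_6 = 132, radius_6 = 20, py0_7 = 116, px1_7 = 404, py1_7 = 172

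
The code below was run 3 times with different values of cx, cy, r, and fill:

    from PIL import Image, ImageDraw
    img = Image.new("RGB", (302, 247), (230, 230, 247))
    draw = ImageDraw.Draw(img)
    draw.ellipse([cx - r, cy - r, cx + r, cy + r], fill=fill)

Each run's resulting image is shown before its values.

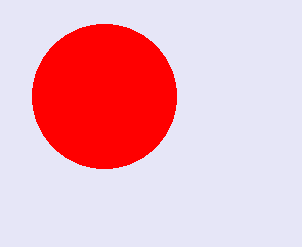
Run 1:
cx = 104
cy = 96
r = 72
fill = 'red'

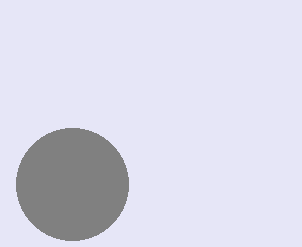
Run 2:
cx = 72, cy = 184, r = 56, fill = 'gray'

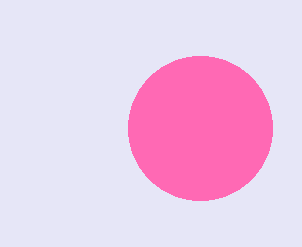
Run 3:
cx = 200; cy = 128; r = 72; fill = 'hotpink'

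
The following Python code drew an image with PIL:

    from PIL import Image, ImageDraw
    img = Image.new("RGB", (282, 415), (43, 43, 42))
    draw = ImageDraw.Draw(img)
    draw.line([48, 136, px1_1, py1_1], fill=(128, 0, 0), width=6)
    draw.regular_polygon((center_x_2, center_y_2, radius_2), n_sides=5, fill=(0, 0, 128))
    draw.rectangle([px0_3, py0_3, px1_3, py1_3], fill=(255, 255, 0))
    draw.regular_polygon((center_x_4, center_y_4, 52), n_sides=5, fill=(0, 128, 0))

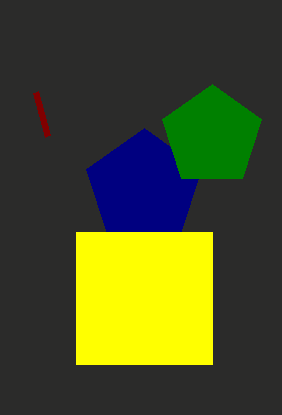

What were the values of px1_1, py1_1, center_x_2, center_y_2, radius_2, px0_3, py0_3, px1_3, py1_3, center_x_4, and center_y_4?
px1_1 = 36, py1_1 = 92, center_x_2 = 144, center_y_2 = 188, radius_2 = 60, px0_3 = 76, py0_3 = 232, px1_3 = 212, py1_3 = 364, center_x_4 = 212, center_y_4 = 136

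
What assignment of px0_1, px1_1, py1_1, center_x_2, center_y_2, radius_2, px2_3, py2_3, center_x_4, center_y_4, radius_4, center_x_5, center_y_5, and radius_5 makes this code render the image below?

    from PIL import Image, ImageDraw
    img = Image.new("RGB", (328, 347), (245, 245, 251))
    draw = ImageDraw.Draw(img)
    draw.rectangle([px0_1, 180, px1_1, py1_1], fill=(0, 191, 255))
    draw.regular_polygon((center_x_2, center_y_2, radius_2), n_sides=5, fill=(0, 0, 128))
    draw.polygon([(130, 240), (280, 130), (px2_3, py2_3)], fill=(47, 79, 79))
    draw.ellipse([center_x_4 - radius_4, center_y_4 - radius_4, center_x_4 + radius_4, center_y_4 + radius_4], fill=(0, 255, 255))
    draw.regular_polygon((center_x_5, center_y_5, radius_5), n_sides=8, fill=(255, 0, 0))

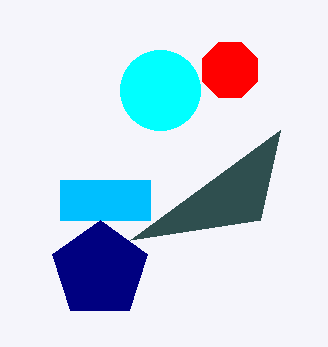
px0_1 = 60, px1_1 = 150, py1_1 = 220, center_x_2 = 100, center_y_2 = 270, radius_2 = 50, px2_3 = 260, py2_3 = 220, center_x_4 = 160, center_y_4 = 90, radius_4 = 40, center_x_5 = 230, center_y_5 = 70, radius_5 = 30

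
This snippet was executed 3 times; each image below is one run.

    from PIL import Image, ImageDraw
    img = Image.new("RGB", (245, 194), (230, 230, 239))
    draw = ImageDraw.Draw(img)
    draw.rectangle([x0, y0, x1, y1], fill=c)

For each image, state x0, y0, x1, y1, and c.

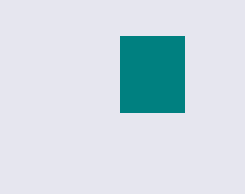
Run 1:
x0 = 120
y0 = 36
x1 = 184
y1 = 112
c = 'teal'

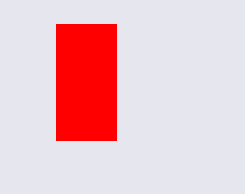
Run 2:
x0 = 56; y0 = 24; x1 = 116; y1 = 140; c = 'red'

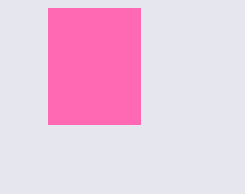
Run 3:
x0 = 48, y0 = 8, x1 = 140, y1 = 124, c = 'hotpink'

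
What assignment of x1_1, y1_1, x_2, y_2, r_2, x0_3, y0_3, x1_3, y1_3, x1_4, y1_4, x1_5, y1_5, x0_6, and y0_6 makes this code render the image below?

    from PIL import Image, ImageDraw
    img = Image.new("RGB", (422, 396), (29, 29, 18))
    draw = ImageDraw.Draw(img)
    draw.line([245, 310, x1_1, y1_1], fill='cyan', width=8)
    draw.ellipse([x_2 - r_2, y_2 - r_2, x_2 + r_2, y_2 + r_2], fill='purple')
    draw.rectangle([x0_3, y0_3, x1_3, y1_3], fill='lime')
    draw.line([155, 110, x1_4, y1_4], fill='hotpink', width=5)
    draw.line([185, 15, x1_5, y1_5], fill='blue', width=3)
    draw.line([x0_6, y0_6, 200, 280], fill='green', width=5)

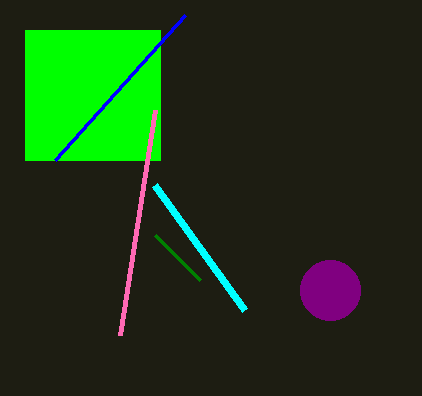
x1_1 = 155; y1_1 = 185; x_2 = 330; y_2 = 290; r_2 = 30; x0_3 = 25; y0_3 = 30; x1_3 = 160; y1_3 = 160; x1_4 = 120; y1_4 = 335; x1_5 = 55; y1_5 = 160; x0_6 = 155; y0_6 = 235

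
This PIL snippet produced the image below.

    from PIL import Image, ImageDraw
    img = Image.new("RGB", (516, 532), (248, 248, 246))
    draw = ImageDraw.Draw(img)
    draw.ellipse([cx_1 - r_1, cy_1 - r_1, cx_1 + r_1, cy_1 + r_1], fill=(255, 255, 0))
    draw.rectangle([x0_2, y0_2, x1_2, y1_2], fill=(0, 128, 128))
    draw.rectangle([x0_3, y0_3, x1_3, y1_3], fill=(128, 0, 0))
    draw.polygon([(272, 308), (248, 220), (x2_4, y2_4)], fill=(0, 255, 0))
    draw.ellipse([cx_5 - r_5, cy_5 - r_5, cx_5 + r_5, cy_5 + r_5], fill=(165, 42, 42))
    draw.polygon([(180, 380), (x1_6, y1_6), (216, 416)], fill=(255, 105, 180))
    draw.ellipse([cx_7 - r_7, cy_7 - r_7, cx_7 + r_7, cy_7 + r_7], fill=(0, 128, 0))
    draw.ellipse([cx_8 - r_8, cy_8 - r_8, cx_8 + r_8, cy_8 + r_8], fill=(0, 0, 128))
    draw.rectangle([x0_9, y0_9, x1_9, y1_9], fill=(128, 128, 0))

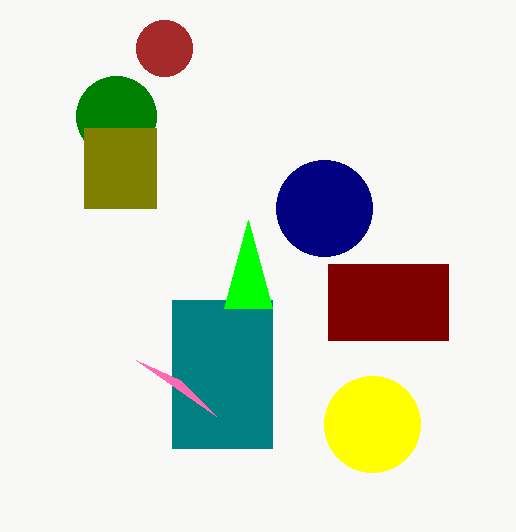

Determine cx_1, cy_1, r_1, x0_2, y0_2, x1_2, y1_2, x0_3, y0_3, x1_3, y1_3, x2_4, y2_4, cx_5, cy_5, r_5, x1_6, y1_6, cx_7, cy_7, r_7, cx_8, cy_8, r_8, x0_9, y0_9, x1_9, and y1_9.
cx_1 = 372, cy_1 = 424, r_1 = 48, x0_2 = 172, y0_2 = 300, x1_2 = 272, y1_2 = 448, x0_3 = 328, y0_3 = 264, x1_3 = 448, y1_3 = 340, x2_4 = 224, y2_4 = 308, cx_5 = 164, cy_5 = 48, r_5 = 28, x1_6 = 136, y1_6 = 360, cx_7 = 116, cy_7 = 116, r_7 = 40, cx_8 = 324, cy_8 = 208, r_8 = 48, x0_9 = 84, y0_9 = 128, x1_9 = 156, y1_9 = 208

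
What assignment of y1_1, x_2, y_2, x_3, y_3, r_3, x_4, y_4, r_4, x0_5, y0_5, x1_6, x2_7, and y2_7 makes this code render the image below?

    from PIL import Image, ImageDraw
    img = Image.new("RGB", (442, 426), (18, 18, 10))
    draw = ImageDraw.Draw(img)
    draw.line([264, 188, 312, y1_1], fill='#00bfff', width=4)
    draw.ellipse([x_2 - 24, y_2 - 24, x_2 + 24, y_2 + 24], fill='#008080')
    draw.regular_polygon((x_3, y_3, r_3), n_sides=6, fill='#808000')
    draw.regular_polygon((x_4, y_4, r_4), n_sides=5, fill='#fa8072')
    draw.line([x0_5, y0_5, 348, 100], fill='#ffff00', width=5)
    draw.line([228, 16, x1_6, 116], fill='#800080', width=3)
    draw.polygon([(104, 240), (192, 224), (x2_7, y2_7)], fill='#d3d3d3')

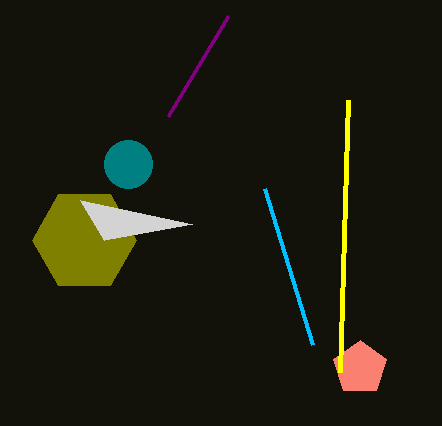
y1_1 = 344, x_2 = 128, y_2 = 164, x_3 = 84, y_3 = 240, r_3 = 52, x_4 = 360, y_4 = 368, r_4 = 28, x0_5 = 340, y0_5 = 372, x1_6 = 168, x2_7 = 80, y2_7 = 200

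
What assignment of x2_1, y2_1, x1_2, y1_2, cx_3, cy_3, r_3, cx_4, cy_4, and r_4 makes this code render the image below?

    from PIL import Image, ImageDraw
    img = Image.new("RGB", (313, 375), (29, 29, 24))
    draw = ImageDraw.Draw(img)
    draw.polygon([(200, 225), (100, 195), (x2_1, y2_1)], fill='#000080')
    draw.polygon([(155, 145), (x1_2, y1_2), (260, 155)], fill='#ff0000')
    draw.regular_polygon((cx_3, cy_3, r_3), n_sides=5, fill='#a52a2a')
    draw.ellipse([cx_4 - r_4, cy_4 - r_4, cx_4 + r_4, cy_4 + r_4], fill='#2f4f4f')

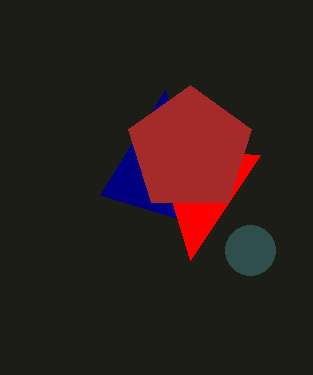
x2_1 = 165, y2_1 = 90, x1_2 = 190, y1_2 = 260, cx_3 = 190, cy_3 = 150, r_3 = 65, cx_4 = 250, cy_4 = 250, r_4 = 25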